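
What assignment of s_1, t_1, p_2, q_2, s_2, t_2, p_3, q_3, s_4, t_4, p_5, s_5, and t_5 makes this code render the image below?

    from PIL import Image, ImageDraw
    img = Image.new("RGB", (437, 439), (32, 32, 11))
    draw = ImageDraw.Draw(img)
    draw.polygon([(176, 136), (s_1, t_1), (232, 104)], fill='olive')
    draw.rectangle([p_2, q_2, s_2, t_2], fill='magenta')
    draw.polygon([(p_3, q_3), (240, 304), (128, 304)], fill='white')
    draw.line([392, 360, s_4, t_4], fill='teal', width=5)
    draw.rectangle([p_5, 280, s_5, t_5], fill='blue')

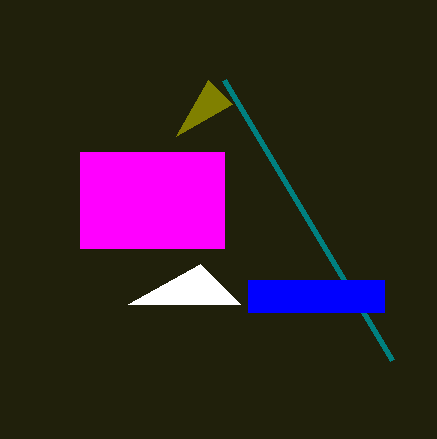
s_1 = 208; t_1 = 80; p_2 = 80; q_2 = 152; s_2 = 224; t_2 = 248; p_3 = 200; q_3 = 264; s_4 = 224; t_4 = 80; p_5 = 248; s_5 = 384; t_5 = 312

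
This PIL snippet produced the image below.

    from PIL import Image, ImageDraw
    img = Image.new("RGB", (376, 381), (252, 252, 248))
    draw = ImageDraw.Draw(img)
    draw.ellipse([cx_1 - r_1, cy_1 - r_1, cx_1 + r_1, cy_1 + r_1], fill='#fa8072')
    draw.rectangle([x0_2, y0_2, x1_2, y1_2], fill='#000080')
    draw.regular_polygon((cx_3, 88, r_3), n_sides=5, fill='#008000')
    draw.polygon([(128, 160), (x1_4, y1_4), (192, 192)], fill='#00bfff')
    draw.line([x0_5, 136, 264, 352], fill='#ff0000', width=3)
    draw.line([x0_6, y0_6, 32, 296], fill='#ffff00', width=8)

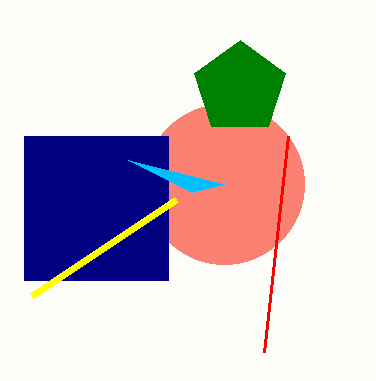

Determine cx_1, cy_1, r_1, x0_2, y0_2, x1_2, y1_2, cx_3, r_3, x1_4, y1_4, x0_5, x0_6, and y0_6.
cx_1 = 224, cy_1 = 184, r_1 = 80, x0_2 = 24, y0_2 = 136, x1_2 = 168, y1_2 = 280, cx_3 = 240, r_3 = 48, x1_4 = 224, y1_4 = 184, x0_5 = 288, x0_6 = 176, y0_6 = 200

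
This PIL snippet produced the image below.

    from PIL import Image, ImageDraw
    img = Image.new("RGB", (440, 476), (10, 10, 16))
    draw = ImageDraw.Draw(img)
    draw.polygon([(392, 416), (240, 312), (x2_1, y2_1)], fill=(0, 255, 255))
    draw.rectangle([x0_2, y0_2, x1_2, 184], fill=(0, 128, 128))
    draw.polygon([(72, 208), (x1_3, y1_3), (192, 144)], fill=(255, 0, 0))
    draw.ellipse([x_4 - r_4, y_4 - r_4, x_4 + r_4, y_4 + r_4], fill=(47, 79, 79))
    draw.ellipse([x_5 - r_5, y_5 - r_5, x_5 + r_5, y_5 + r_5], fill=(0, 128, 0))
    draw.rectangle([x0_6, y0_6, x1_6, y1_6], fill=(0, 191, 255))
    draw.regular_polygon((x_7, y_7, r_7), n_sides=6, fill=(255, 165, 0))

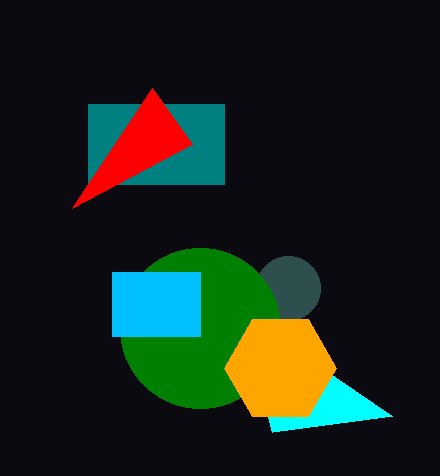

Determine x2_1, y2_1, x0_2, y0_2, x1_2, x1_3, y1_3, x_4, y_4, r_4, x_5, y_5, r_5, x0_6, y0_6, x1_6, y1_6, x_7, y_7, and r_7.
x2_1 = 272
y2_1 = 432
x0_2 = 88
y0_2 = 104
x1_2 = 224
x1_3 = 152
y1_3 = 88
x_4 = 288
y_4 = 288
r_4 = 32
x_5 = 200
y_5 = 328
r_5 = 80
x0_6 = 112
y0_6 = 272
x1_6 = 200
y1_6 = 336
x_7 = 280
y_7 = 368
r_7 = 56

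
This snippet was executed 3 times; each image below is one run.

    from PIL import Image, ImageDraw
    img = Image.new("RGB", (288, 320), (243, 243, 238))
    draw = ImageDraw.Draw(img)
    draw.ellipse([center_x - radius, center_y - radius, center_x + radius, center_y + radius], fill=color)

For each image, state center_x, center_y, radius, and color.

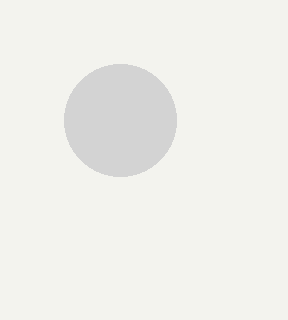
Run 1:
center_x = 120, center_y = 120, radius = 56, color = 'lightgray'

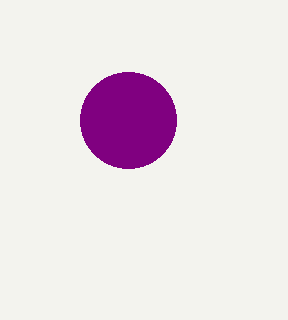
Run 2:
center_x = 128, center_y = 120, radius = 48, color = 'purple'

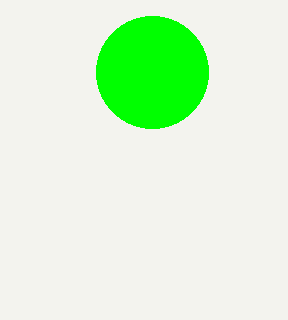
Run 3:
center_x = 152; center_y = 72; radius = 56; color = 'lime'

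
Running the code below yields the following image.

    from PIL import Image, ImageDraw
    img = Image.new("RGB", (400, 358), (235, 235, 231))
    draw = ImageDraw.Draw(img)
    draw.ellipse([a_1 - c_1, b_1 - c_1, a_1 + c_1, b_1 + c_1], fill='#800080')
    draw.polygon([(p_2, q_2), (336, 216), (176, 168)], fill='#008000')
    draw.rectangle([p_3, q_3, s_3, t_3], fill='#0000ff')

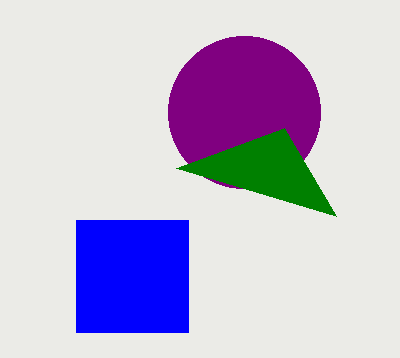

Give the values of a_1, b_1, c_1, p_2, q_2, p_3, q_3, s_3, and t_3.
a_1 = 244, b_1 = 112, c_1 = 76, p_2 = 284, q_2 = 128, p_3 = 76, q_3 = 220, s_3 = 188, t_3 = 332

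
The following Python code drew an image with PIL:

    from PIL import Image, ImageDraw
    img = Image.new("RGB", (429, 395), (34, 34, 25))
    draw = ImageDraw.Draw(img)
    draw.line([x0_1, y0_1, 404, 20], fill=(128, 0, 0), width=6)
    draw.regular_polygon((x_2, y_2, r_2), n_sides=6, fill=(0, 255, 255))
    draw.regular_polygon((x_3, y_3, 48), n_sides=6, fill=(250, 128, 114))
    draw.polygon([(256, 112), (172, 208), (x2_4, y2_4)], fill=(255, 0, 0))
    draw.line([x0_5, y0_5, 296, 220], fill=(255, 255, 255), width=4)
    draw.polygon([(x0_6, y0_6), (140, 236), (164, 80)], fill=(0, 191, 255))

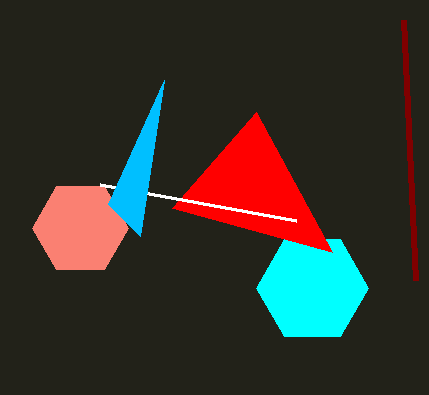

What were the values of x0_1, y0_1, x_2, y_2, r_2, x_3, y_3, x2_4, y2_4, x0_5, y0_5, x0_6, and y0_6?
x0_1 = 416; y0_1 = 280; x_2 = 312; y_2 = 288; r_2 = 56; x_3 = 80; y_3 = 228; x2_4 = 332; y2_4 = 252; x0_5 = 100; y0_5 = 184; x0_6 = 108; y0_6 = 204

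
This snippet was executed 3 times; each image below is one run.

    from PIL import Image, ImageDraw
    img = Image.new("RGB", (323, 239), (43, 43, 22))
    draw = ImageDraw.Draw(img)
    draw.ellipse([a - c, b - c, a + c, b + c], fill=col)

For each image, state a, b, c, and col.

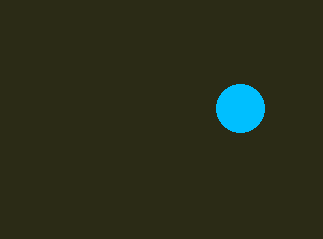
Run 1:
a = 240; b = 108; c = 24; col = 'deepskyblue'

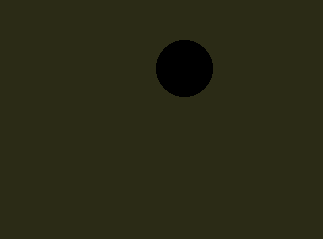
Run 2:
a = 184; b = 68; c = 28; col = 'black'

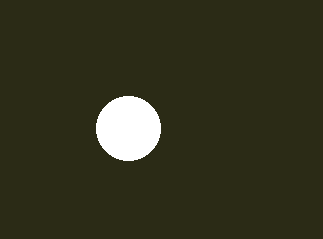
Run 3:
a = 128; b = 128; c = 32; col = 'white'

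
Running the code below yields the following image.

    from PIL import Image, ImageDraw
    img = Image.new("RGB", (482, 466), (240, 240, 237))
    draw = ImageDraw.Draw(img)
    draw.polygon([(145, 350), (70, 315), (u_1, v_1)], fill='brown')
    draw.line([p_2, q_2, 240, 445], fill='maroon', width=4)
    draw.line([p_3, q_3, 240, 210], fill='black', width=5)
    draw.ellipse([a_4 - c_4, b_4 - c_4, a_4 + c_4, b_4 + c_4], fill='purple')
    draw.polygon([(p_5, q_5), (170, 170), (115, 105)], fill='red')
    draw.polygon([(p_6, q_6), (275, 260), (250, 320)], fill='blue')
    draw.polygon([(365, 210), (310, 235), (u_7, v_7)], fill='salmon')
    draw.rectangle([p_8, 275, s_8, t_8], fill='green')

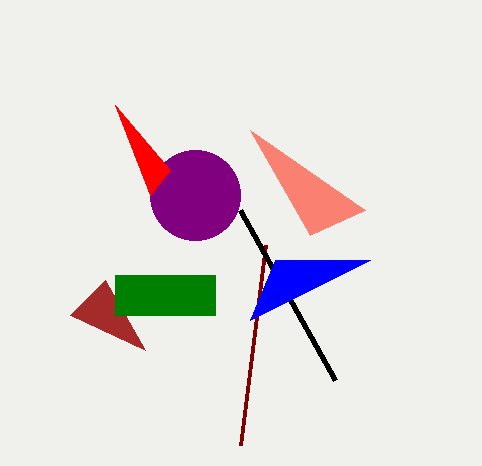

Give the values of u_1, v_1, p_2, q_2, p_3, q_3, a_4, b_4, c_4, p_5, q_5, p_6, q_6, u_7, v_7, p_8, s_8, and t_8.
u_1 = 105
v_1 = 280
p_2 = 265
q_2 = 245
p_3 = 335
q_3 = 380
a_4 = 195
b_4 = 195
c_4 = 45
p_5 = 150
q_5 = 195
p_6 = 370
q_6 = 260
u_7 = 250
v_7 = 130
p_8 = 115
s_8 = 215
t_8 = 315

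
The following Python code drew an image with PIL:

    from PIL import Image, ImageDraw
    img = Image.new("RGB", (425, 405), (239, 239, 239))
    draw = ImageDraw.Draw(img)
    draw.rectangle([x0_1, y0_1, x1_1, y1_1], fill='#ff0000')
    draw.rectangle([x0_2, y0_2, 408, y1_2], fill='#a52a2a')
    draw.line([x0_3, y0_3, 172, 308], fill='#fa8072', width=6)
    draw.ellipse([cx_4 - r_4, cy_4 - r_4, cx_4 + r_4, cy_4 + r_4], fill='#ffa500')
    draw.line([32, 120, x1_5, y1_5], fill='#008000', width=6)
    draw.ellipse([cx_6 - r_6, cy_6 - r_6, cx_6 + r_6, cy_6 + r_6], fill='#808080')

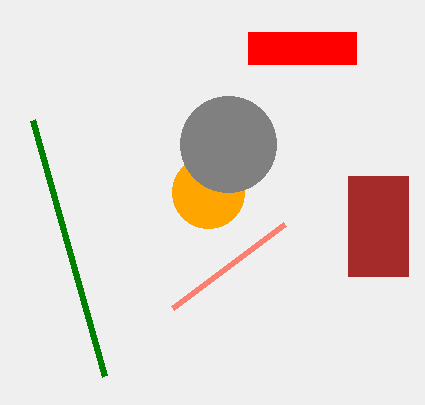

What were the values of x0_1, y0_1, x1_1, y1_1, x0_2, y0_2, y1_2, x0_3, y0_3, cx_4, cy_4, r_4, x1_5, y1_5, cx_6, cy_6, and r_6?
x0_1 = 248
y0_1 = 32
x1_1 = 356
y1_1 = 64
x0_2 = 348
y0_2 = 176
y1_2 = 276
x0_3 = 284
y0_3 = 224
cx_4 = 208
cy_4 = 192
r_4 = 36
x1_5 = 104
y1_5 = 376
cx_6 = 228
cy_6 = 144
r_6 = 48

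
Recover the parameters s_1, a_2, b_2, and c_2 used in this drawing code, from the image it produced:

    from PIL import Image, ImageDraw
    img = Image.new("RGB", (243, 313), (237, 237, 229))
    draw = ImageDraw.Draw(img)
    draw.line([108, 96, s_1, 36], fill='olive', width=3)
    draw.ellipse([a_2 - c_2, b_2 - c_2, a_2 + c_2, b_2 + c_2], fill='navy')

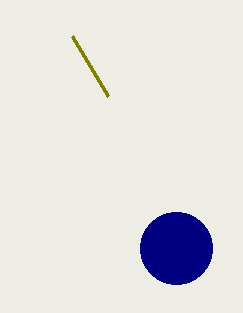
s_1 = 72, a_2 = 176, b_2 = 248, c_2 = 36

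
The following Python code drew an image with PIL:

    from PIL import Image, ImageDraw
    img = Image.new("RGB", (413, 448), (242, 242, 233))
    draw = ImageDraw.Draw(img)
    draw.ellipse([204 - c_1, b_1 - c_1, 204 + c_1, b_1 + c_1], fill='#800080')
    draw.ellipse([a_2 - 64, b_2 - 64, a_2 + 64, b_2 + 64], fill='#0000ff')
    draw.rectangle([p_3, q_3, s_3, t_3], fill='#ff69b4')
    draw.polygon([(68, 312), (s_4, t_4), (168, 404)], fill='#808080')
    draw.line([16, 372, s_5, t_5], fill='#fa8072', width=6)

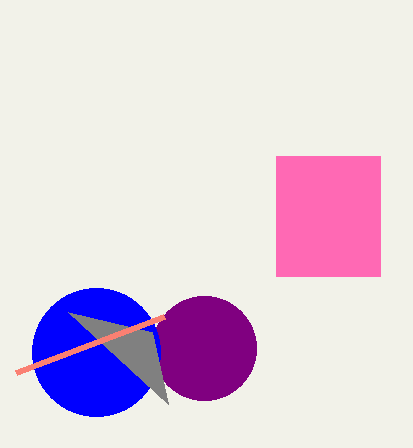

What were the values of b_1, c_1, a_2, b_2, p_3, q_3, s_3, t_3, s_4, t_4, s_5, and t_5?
b_1 = 348
c_1 = 52
a_2 = 96
b_2 = 352
p_3 = 276
q_3 = 156
s_3 = 380
t_3 = 276
s_4 = 152
t_4 = 332
s_5 = 164
t_5 = 316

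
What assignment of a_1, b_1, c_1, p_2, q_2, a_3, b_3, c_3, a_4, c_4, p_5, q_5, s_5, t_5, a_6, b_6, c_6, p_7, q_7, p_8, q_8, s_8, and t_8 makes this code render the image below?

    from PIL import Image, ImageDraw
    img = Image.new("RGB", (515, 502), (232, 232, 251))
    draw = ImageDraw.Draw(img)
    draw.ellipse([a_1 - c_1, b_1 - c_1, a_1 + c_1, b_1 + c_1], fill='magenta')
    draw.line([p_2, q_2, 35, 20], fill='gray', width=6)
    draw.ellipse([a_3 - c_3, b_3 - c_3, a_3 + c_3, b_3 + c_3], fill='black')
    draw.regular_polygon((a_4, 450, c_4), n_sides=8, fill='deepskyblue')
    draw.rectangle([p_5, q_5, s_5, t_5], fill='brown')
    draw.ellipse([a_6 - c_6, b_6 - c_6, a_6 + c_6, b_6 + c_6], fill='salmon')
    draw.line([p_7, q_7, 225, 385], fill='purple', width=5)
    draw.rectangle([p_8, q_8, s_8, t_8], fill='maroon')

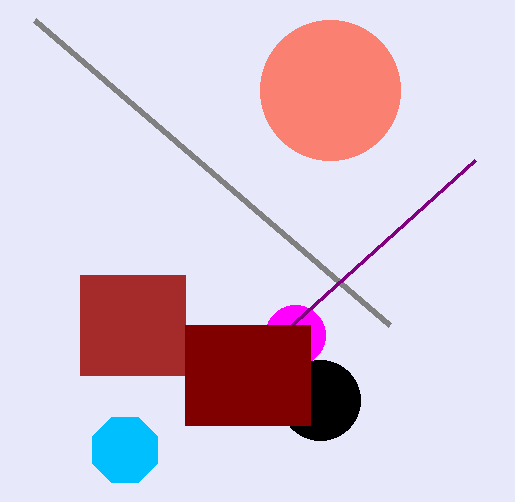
a_1 = 295
b_1 = 335
c_1 = 30
p_2 = 390
q_2 = 325
a_3 = 320
b_3 = 400
c_3 = 40
a_4 = 125
c_4 = 35
p_5 = 80
q_5 = 275
s_5 = 185
t_5 = 375
a_6 = 330
b_6 = 90
c_6 = 70
p_7 = 475
q_7 = 160
p_8 = 185
q_8 = 325
s_8 = 310
t_8 = 425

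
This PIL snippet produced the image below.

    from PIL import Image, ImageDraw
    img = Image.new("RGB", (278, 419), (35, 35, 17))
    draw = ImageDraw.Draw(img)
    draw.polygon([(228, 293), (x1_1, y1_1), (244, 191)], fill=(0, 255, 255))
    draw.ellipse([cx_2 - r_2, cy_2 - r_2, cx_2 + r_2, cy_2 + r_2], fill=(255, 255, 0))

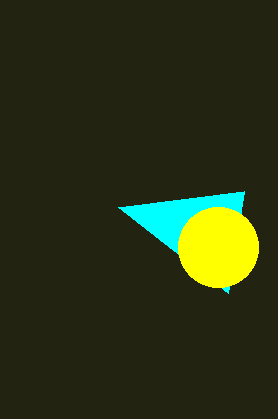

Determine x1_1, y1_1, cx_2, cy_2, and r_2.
x1_1 = 118
y1_1 = 207
cx_2 = 218
cy_2 = 247
r_2 = 40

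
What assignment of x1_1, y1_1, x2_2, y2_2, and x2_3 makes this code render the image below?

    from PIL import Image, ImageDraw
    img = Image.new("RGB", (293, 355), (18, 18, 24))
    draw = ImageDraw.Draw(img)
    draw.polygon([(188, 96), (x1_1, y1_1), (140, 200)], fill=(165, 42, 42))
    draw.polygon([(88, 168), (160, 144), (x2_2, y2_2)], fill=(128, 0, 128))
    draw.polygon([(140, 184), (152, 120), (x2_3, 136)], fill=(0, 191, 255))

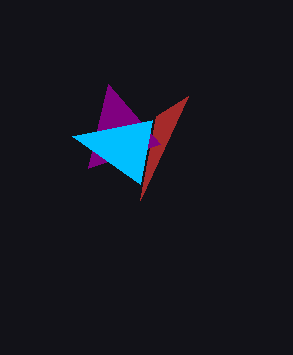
x1_1 = 156; y1_1 = 116; x2_2 = 108; y2_2 = 84; x2_3 = 72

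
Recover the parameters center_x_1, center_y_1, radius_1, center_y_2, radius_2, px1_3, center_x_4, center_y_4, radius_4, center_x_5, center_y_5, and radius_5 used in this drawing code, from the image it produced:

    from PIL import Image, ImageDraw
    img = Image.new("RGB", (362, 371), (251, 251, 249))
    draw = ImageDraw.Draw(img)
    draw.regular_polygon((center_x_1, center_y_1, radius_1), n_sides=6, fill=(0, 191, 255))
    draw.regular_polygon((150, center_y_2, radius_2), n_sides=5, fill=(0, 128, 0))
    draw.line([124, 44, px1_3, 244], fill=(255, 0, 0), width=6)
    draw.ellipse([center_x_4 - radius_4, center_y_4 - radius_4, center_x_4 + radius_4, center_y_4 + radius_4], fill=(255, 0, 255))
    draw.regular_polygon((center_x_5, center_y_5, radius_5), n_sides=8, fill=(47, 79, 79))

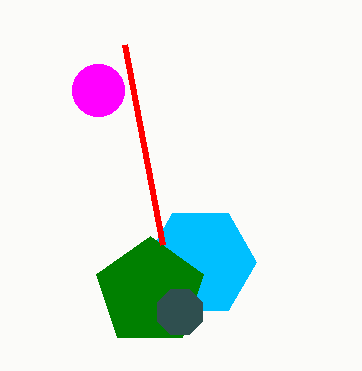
center_x_1 = 200
center_y_1 = 262
radius_1 = 56
center_y_2 = 292
radius_2 = 56
px1_3 = 162
center_x_4 = 98
center_y_4 = 90
radius_4 = 26
center_x_5 = 180
center_y_5 = 312
radius_5 = 24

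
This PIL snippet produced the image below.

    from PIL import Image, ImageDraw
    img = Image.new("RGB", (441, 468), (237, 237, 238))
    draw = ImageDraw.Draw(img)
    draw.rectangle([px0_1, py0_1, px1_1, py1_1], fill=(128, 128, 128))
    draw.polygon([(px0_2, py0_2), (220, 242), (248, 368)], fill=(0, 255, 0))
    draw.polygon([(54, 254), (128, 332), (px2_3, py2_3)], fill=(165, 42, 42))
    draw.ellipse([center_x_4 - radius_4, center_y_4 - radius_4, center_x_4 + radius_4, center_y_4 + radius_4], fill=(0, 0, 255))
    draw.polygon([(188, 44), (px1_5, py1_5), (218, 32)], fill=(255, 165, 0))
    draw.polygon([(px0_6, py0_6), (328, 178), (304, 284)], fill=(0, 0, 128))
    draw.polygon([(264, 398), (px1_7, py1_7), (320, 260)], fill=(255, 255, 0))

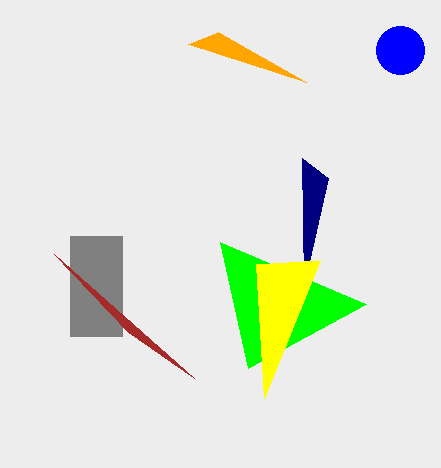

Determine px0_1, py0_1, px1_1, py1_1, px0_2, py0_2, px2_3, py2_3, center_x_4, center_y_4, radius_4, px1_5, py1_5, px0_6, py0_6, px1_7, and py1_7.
px0_1 = 70, py0_1 = 236, px1_1 = 122, py1_1 = 336, px0_2 = 366, py0_2 = 304, px2_3 = 194, py2_3 = 378, center_x_4 = 400, center_y_4 = 50, radius_4 = 24, px1_5 = 306, py1_5 = 82, px0_6 = 302, py0_6 = 158, px1_7 = 256, py1_7 = 264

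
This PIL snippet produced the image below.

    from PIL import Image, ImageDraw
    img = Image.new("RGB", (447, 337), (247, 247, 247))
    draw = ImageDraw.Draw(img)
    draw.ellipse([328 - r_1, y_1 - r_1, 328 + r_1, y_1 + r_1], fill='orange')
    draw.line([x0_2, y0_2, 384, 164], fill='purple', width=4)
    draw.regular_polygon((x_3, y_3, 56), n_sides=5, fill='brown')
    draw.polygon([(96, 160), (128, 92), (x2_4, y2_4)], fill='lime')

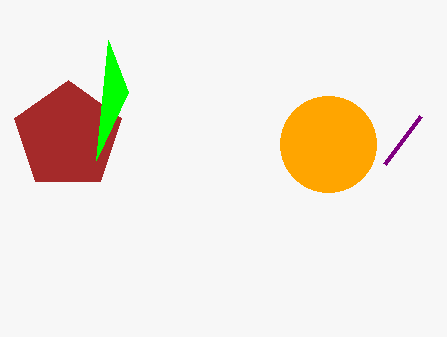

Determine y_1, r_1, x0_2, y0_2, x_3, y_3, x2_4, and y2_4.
y_1 = 144
r_1 = 48
x0_2 = 420
y0_2 = 116
x_3 = 68
y_3 = 136
x2_4 = 108
y2_4 = 40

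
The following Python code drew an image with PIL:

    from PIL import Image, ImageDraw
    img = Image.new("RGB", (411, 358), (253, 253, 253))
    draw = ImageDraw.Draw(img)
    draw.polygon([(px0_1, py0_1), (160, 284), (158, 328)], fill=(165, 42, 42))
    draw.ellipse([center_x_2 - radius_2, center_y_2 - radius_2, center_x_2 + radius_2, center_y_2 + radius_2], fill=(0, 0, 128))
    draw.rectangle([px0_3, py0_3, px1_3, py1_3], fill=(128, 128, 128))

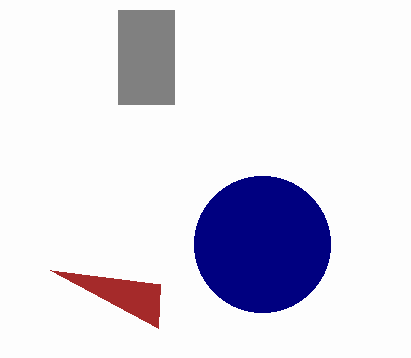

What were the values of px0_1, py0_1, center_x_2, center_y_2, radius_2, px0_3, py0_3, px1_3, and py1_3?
px0_1 = 50; py0_1 = 270; center_x_2 = 262; center_y_2 = 244; radius_2 = 68; px0_3 = 118; py0_3 = 10; px1_3 = 174; py1_3 = 104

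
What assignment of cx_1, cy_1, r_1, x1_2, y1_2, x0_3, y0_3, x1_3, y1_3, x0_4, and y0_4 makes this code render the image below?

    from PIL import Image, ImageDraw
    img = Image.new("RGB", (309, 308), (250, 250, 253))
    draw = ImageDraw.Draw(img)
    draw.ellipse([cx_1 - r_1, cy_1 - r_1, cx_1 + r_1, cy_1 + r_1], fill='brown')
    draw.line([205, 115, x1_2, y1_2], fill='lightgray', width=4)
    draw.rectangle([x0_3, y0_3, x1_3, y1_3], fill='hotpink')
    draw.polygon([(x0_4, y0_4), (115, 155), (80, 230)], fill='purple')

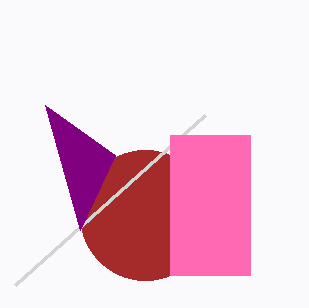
cx_1 = 145, cy_1 = 215, r_1 = 65, x1_2 = 15, y1_2 = 285, x0_3 = 170, y0_3 = 135, x1_3 = 250, y1_3 = 275, x0_4 = 45, y0_4 = 105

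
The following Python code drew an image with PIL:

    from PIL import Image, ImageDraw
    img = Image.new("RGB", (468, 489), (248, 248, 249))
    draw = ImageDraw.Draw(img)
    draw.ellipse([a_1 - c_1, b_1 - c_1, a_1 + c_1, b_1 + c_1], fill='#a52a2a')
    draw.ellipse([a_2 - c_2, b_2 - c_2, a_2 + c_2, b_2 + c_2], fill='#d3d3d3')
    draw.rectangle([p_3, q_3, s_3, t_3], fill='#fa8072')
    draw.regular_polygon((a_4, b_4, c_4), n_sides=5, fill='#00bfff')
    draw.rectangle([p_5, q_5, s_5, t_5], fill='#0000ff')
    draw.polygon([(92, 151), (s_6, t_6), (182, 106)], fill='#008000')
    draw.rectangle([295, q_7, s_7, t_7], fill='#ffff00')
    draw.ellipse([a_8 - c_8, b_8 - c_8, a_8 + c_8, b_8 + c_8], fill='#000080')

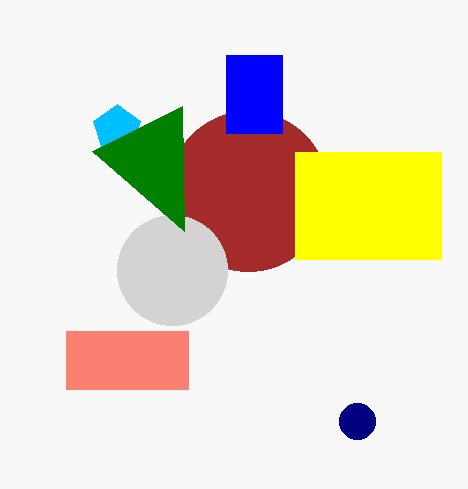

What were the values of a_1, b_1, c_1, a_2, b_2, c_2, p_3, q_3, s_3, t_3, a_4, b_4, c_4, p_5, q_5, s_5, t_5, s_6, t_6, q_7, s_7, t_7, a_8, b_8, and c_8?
a_1 = 248; b_1 = 191; c_1 = 80; a_2 = 172; b_2 = 270; c_2 = 55; p_3 = 66; q_3 = 331; s_3 = 188; t_3 = 389; a_4 = 117; b_4 = 129; c_4 = 25; p_5 = 226; q_5 = 55; s_5 = 282; t_5 = 133; s_6 = 184; t_6 = 231; q_7 = 152; s_7 = 441; t_7 = 259; a_8 = 357; b_8 = 421; c_8 = 18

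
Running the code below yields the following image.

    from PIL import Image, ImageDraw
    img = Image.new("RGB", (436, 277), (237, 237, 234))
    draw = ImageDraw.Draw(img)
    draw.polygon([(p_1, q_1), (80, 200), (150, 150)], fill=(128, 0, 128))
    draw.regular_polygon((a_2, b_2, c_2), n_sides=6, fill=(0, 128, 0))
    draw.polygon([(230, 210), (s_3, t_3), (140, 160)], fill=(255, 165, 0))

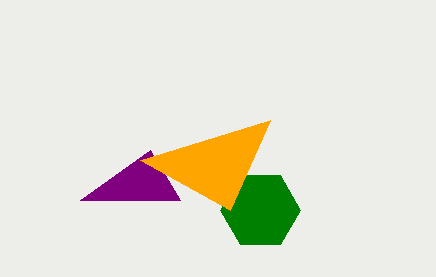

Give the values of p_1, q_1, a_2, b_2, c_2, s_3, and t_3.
p_1 = 180, q_1 = 200, a_2 = 260, b_2 = 210, c_2 = 40, s_3 = 270, t_3 = 120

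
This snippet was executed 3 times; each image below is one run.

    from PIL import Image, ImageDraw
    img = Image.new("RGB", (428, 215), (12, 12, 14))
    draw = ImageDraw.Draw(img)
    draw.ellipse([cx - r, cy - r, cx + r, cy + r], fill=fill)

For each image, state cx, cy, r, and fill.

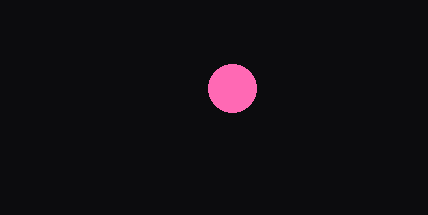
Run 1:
cx = 232; cy = 88; r = 24; fill = 'hotpink'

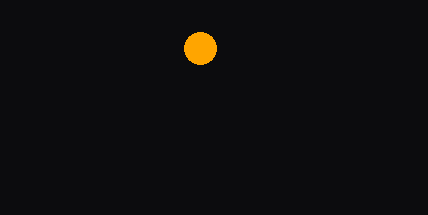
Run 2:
cx = 200; cy = 48; r = 16; fill = 'orange'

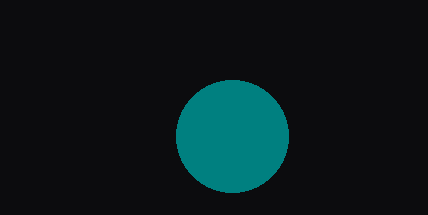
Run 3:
cx = 232, cy = 136, r = 56, fill = 'teal'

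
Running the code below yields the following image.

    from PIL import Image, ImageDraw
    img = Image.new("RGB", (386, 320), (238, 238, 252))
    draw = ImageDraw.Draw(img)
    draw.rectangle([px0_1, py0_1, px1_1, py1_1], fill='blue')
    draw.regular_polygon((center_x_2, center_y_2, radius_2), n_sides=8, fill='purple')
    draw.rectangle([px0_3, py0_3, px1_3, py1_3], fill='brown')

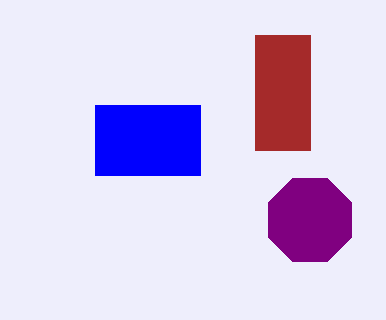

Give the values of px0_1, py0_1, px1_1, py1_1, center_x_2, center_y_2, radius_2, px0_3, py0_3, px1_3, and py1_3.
px0_1 = 95, py0_1 = 105, px1_1 = 200, py1_1 = 175, center_x_2 = 310, center_y_2 = 220, radius_2 = 45, px0_3 = 255, py0_3 = 35, px1_3 = 310, py1_3 = 150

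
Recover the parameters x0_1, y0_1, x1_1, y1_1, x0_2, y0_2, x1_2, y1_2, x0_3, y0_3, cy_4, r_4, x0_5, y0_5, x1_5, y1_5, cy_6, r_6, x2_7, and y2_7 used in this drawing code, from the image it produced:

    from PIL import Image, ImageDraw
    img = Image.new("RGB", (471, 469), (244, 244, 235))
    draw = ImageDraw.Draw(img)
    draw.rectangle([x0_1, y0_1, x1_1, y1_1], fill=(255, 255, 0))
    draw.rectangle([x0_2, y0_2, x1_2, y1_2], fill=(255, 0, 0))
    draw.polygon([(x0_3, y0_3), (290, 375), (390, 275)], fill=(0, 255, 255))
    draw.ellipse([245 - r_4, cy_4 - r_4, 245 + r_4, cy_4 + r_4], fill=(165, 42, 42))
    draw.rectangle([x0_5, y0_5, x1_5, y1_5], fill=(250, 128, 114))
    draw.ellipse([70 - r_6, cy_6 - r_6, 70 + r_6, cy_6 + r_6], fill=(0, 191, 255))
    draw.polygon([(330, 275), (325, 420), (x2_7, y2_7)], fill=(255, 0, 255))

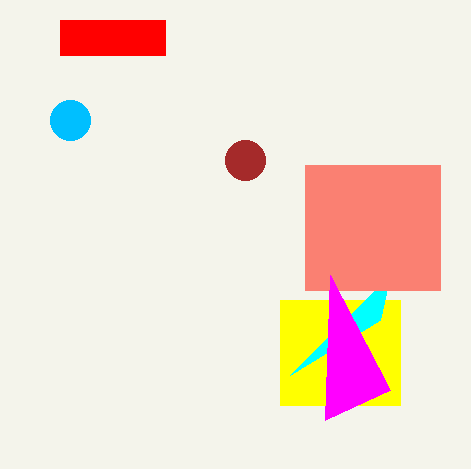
x0_1 = 280
y0_1 = 300
x1_1 = 400
y1_1 = 405
x0_2 = 60
y0_2 = 20
x1_2 = 165
y1_2 = 55
x0_3 = 380
y0_3 = 320
cy_4 = 160
r_4 = 20
x0_5 = 305
y0_5 = 165
x1_5 = 440
y1_5 = 290
cy_6 = 120
r_6 = 20
x2_7 = 390
y2_7 = 390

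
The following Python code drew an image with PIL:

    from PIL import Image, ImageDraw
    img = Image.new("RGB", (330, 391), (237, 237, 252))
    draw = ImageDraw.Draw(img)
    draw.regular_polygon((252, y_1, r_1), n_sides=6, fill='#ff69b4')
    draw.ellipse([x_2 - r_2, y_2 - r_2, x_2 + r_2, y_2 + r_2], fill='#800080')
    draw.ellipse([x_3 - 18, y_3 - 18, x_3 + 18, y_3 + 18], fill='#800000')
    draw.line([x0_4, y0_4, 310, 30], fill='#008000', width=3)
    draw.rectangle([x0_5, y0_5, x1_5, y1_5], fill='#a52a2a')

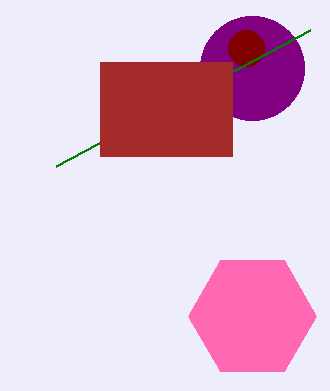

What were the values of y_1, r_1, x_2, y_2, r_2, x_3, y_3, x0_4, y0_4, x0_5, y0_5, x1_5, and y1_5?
y_1 = 316
r_1 = 64
x_2 = 252
y_2 = 68
r_2 = 52
x_3 = 246
y_3 = 48
x0_4 = 56
y0_4 = 166
x0_5 = 100
y0_5 = 62
x1_5 = 232
y1_5 = 156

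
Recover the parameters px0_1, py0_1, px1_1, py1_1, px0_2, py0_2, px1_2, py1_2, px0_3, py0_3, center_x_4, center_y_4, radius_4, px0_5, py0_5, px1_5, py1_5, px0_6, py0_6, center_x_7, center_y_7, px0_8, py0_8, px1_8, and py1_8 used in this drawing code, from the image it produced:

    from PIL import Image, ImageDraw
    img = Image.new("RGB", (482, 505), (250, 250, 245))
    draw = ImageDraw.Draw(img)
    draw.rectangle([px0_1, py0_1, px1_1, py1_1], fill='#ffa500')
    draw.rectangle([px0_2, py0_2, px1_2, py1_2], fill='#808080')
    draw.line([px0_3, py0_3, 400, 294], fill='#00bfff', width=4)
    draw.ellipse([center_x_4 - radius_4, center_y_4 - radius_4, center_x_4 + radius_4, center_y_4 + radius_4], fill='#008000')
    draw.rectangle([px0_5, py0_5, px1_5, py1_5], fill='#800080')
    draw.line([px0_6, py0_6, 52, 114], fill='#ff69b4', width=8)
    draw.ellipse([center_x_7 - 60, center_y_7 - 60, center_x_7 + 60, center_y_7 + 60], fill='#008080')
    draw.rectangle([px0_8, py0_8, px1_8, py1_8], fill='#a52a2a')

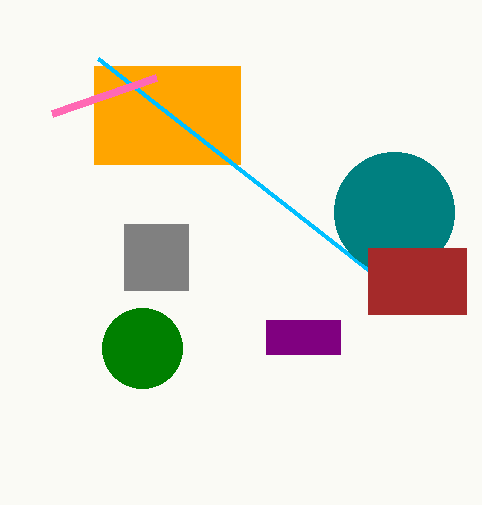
px0_1 = 94
py0_1 = 66
px1_1 = 240
py1_1 = 164
px0_2 = 124
py0_2 = 224
px1_2 = 188
py1_2 = 290
px0_3 = 98
py0_3 = 58
center_x_4 = 142
center_y_4 = 348
radius_4 = 40
px0_5 = 266
py0_5 = 320
px1_5 = 340
py1_5 = 354
px0_6 = 156
py0_6 = 78
center_x_7 = 394
center_y_7 = 212
px0_8 = 368
py0_8 = 248
px1_8 = 466
py1_8 = 314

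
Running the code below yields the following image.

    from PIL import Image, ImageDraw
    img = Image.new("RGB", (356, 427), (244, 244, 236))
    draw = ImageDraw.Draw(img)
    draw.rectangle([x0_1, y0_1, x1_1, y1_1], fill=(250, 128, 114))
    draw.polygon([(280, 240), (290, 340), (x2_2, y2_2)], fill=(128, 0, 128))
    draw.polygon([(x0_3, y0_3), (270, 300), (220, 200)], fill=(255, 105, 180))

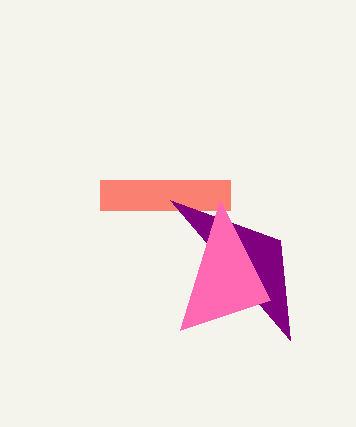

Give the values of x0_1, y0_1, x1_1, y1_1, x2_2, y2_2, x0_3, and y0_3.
x0_1 = 100, y0_1 = 180, x1_1 = 230, y1_1 = 210, x2_2 = 170, y2_2 = 200, x0_3 = 180, y0_3 = 330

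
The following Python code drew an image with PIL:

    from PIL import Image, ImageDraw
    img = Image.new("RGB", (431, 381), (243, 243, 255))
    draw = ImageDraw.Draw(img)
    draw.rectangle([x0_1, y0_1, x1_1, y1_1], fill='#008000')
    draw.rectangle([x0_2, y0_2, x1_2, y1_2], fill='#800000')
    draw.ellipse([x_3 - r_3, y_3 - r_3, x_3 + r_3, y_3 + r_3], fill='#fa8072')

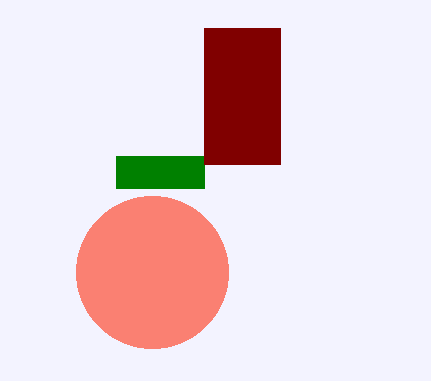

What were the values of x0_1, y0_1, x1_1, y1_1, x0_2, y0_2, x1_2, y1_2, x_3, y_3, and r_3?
x0_1 = 116; y0_1 = 156; x1_1 = 204; y1_1 = 188; x0_2 = 204; y0_2 = 28; x1_2 = 280; y1_2 = 164; x_3 = 152; y_3 = 272; r_3 = 76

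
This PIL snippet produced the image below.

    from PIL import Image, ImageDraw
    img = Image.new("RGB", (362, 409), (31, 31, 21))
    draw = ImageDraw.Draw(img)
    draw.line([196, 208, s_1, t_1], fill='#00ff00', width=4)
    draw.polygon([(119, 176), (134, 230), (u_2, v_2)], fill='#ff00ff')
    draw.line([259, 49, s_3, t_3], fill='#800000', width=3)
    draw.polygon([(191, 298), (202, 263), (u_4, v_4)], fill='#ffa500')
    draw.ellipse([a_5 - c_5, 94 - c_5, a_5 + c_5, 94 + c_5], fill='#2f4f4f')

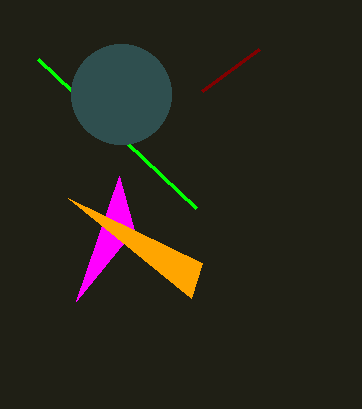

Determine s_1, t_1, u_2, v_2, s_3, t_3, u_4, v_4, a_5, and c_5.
s_1 = 38
t_1 = 59
u_2 = 76
v_2 = 301
s_3 = 202
t_3 = 91
u_4 = 68
v_4 = 198
a_5 = 121
c_5 = 50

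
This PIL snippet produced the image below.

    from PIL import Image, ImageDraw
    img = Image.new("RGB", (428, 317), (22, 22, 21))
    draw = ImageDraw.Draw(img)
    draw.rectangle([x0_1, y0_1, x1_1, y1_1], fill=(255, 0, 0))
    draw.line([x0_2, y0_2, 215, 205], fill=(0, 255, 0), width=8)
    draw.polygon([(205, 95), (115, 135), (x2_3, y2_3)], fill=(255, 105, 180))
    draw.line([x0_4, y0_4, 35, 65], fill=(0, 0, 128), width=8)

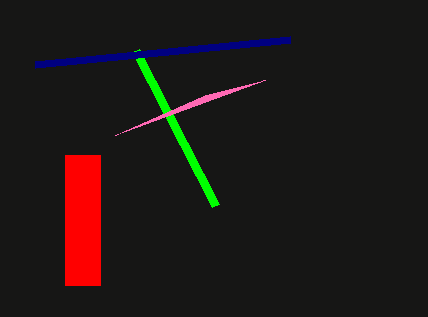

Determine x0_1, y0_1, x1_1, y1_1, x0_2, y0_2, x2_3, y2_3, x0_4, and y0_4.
x0_1 = 65, y0_1 = 155, x1_1 = 100, y1_1 = 285, x0_2 = 135, y0_2 = 50, x2_3 = 265, y2_3 = 80, x0_4 = 290, y0_4 = 40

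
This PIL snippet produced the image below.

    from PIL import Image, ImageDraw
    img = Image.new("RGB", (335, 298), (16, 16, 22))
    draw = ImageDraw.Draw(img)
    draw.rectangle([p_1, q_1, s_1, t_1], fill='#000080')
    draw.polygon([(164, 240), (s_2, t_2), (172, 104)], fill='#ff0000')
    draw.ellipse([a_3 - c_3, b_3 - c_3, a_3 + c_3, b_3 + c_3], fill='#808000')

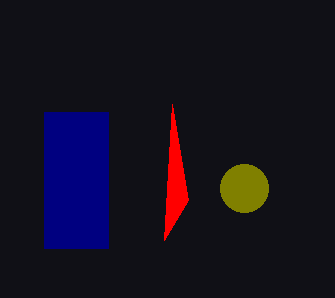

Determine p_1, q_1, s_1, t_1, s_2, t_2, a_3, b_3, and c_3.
p_1 = 44, q_1 = 112, s_1 = 108, t_1 = 248, s_2 = 188, t_2 = 200, a_3 = 244, b_3 = 188, c_3 = 24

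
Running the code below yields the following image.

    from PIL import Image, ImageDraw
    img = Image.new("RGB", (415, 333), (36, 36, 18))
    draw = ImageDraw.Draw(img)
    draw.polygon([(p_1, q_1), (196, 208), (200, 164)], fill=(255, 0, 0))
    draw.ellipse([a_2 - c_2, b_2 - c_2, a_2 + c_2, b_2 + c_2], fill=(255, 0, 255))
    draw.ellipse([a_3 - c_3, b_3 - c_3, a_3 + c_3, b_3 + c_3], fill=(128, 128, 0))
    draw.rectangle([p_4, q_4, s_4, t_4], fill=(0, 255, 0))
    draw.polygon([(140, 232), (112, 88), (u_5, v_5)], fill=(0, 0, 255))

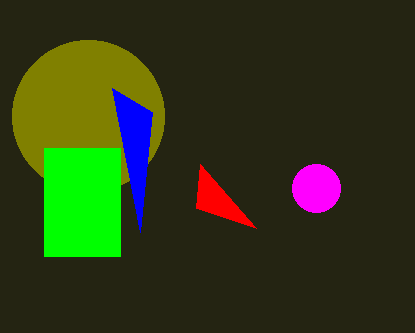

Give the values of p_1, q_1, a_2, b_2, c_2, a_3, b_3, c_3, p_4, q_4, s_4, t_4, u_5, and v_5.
p_1 = 256; q_1 = 228; a_2 = 316; b_2 = 188; c_2 = 24; a_3 = 88; b_3 = 116; c_3 = 76; p_4 = 44; q_4 = 148; s_4 = 120; t_4 = 256; u_5 = 152; v_5 = 112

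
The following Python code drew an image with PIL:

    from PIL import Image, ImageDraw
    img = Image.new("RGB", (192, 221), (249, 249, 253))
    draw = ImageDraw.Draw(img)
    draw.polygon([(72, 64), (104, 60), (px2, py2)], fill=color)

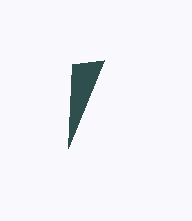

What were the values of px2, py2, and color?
px2 = 68
py2 = 148
color = 'darkslategray'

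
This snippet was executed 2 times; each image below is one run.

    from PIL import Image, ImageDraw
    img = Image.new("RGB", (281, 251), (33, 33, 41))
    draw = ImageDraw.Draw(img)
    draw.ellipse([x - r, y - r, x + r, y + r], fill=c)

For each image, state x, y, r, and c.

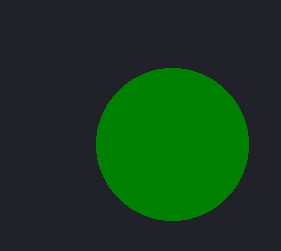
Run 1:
x = 172; y = 144; r = 76; c = 'green'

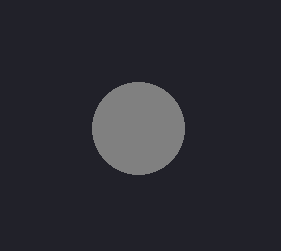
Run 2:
x = 138
y = 128
r = 46
c = 'gray'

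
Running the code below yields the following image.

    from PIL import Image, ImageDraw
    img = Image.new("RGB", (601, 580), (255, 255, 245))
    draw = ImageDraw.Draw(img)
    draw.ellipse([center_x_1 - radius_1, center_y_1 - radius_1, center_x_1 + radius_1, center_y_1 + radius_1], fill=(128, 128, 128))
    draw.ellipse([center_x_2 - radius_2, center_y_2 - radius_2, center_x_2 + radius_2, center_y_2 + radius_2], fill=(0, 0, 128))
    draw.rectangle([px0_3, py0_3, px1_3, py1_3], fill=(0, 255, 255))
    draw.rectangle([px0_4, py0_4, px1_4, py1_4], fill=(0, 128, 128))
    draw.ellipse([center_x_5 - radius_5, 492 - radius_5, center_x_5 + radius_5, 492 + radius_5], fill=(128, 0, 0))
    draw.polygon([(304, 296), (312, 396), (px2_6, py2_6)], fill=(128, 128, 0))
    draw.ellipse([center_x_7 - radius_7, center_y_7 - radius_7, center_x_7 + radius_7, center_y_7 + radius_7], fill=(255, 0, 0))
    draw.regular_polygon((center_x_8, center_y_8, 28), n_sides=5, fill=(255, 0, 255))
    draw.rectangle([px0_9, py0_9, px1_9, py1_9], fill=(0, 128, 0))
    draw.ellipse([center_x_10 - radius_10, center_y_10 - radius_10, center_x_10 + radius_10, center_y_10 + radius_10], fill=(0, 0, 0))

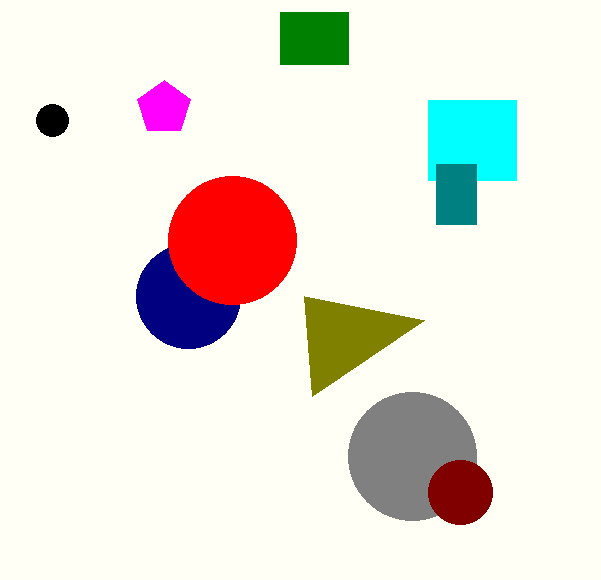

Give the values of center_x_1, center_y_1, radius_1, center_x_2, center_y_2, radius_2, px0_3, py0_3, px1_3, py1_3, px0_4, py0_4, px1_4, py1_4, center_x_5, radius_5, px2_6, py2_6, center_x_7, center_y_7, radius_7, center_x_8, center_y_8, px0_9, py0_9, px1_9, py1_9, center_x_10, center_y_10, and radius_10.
center_x_1 = 412, center_y_1 = 456, radius_1 = 64, center_x_2 = 188, center_y_2 = 296, radius_2 = 52, px0_3 = 428, py0_3 = 100, px1_3 = 516, py1_3 = 180, px0_4 = 436, py0_4 = 164, px1_4 = 476, py1_4 = 224, center_x_5 = 460, radius_5 = 32, px2_6 = 424, py2_6 = 320, center_x_7 = 232, center_y_7 = 240, radius_7 = 64, center_x_8 = 164, center_y_8 = 108, px0_9 = 280, py0_9 = 12, px1_9 = 348, py1_9 = 64, center_x_10 = 52, center_y_10 = 120, radius_10 = 16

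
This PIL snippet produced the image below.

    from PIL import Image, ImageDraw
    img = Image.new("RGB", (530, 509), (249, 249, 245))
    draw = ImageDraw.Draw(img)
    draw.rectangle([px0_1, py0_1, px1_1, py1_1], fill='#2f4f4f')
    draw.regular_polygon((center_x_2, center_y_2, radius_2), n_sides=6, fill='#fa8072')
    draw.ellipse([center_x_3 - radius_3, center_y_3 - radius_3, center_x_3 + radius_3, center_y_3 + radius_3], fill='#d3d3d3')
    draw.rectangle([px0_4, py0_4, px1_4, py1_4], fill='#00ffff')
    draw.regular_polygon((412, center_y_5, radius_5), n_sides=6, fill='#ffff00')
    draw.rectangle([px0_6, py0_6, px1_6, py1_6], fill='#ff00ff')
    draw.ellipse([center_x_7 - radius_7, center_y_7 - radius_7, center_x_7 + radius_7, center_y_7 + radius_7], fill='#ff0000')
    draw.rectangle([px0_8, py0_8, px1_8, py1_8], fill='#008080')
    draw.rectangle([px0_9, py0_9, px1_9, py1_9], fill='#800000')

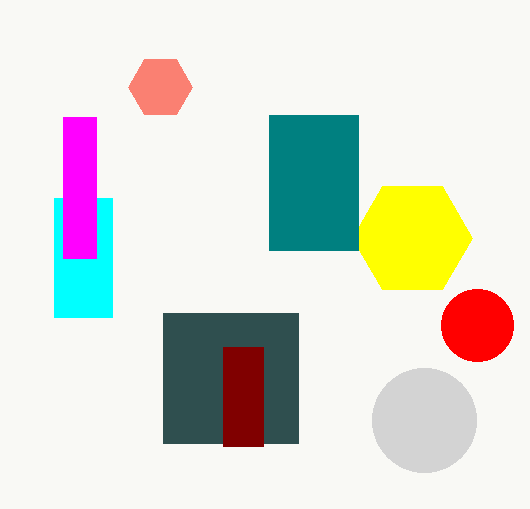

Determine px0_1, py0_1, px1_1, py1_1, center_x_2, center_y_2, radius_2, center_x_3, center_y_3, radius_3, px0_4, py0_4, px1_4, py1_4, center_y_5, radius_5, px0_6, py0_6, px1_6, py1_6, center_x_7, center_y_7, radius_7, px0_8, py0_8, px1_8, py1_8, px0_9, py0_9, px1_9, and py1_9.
px0_1 = 163, py0_1 = 313, px1_1 = 298, py1_1 = 443, center_x_2 = 160, center_y_2 = 87, radius_2 = 32, center_x_3 = 424, center_y_3 = 420, radius_3 = 52, px0_4 = 54, py0_4 = 198, px1_4 = 112, py1_4 = 317, center_y_5 = 238, radius_5 = 60, px0_6 = 63, py0_6 = 117, px1_6 = 96, py1_6 = 258, center_x_7 = 477, center_y_7 = 325, radius_7 = 36, px0_8 = 269, py0_8 = 115, px1_8 = 358, py1_8 = 250, px0_9 = 223, py0_9 = 347, px1_9 = 263, py1_9 = 446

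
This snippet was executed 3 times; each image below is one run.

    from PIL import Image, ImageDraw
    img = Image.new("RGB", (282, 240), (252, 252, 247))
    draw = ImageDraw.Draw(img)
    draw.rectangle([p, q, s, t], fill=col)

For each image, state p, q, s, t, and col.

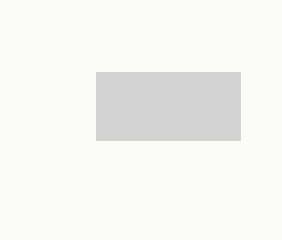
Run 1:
p = 96; q = 72; s = 240; t = 140; col = 'lightgray'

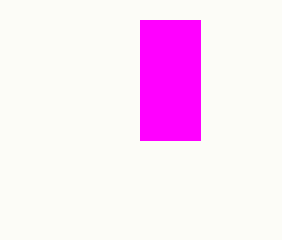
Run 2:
p = 140; q = 20; s = 200; t = 140; col = 'magenta'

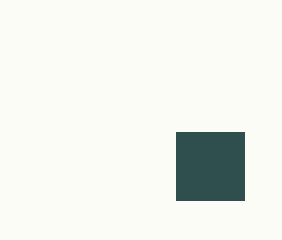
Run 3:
p = 176; q = 132; s = 244; t = 200; col = 'darkslategray'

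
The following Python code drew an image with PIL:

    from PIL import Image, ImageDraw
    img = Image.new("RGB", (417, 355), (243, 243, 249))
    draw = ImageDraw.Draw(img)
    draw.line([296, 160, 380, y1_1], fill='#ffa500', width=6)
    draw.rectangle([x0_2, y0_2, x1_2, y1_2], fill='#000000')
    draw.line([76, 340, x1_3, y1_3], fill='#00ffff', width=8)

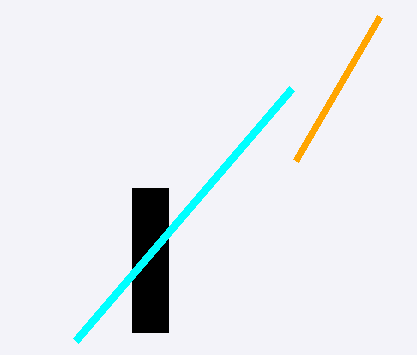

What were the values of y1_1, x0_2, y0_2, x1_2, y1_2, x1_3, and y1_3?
y1_1 = 16, x0_2 = 132, y0_2 = 188, x1_2 = 168, y1_2 = 332, x1_3 = 292, y1_3 = 88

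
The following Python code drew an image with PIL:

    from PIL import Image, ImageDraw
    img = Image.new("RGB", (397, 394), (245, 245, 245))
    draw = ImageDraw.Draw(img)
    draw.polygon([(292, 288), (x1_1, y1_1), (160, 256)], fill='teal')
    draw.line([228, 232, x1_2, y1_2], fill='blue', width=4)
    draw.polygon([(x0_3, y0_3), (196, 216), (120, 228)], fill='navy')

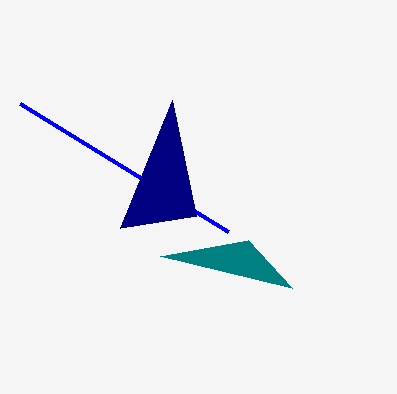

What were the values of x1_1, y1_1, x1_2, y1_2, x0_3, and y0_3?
x1_1 = 248, y1_1 = 240, x1_2 = 20, y1_2 = 104, x0_3 = 172, y0_3 = 100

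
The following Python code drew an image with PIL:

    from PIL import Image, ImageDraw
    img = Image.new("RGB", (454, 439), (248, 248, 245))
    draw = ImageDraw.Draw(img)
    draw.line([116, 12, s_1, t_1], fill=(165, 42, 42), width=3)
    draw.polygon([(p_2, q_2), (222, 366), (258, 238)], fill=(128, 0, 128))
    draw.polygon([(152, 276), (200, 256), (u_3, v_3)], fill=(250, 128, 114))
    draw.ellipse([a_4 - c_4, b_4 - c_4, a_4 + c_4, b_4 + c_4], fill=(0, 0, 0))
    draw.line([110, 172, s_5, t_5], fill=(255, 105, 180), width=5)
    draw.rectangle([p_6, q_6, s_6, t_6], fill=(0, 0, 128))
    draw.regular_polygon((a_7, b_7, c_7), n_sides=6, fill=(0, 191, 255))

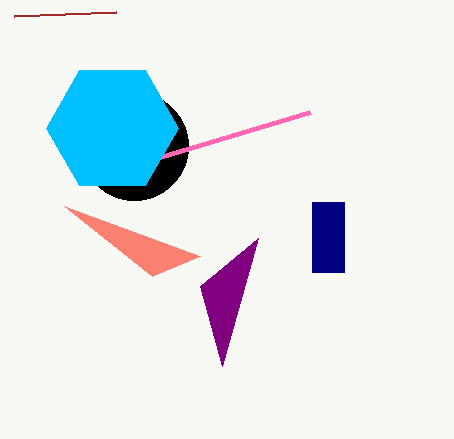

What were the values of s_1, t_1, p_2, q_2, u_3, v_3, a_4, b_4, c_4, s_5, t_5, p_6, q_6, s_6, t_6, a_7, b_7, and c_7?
s_1 = 14; t_1 = 16; p_2 = 200; q_2 = 286; u_3 = 64; v_3 = 206; a_4 = 134; b_4 = 146; c_4 = 54; s_5 = 310; t_5 = 112; p_6 = 312; q_6 = 202; s_6 = 344; t_6 = 272; a_7 = 112; b_7 = 128; c_7 = 66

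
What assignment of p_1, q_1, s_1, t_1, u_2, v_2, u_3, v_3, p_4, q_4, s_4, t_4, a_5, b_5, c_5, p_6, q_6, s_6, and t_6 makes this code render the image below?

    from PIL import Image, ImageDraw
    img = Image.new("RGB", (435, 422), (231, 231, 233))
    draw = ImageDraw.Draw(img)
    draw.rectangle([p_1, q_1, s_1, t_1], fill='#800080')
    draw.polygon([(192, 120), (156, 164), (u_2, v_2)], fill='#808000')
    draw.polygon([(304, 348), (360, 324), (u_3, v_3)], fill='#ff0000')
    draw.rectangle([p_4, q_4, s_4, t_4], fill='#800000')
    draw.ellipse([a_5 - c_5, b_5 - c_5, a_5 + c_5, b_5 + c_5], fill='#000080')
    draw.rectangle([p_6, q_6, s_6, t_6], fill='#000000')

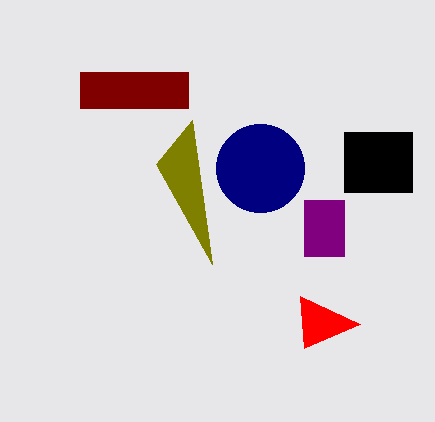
p_1 = 304, q_1 = 200, s_1 = 344, t_1 = 256, u_2 = 212, v_2 = 264, u_3 = 300, v_3 = 296, p_4 = 80, q_4 = 72, s_4 = 188, t_4 = 108, a_5 = 260, b_5 = 168, c_5 = 44, p_6 = 344, q_6 = 132, s_6 = 412, t_6 = 192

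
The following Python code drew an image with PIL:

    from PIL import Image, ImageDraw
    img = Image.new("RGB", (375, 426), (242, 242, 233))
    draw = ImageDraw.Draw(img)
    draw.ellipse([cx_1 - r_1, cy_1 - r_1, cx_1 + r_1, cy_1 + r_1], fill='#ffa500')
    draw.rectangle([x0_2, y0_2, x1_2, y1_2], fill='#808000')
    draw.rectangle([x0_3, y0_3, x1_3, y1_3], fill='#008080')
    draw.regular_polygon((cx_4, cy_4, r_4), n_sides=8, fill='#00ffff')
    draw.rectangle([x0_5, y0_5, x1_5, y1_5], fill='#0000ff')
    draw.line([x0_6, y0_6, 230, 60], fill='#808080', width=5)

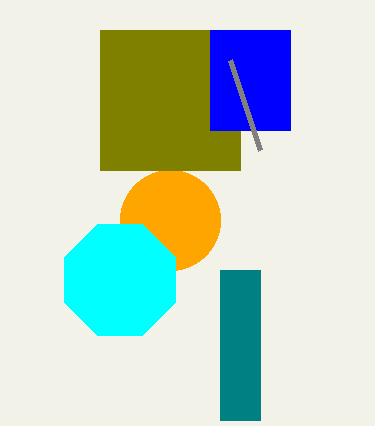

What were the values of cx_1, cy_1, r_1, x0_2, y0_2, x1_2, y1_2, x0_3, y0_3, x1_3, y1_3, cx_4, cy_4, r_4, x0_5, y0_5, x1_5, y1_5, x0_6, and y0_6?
cx_1 = 170
cy_1 = 220
r_1 = 50
x0_2 = 100
y0_2 = 30
x1_2 = 240
y1_2 = 170
x0_3 = 220
y0_3 = 270
x1_3 = 260
y1_3 = 420
cx_4 = 120
cy_4 = 280
r_4 = 60
x0_5 = 210
y0_5 = 30
x1_5 = 290
y1_5 = 130
x0_6 = 260
y0_6 = 150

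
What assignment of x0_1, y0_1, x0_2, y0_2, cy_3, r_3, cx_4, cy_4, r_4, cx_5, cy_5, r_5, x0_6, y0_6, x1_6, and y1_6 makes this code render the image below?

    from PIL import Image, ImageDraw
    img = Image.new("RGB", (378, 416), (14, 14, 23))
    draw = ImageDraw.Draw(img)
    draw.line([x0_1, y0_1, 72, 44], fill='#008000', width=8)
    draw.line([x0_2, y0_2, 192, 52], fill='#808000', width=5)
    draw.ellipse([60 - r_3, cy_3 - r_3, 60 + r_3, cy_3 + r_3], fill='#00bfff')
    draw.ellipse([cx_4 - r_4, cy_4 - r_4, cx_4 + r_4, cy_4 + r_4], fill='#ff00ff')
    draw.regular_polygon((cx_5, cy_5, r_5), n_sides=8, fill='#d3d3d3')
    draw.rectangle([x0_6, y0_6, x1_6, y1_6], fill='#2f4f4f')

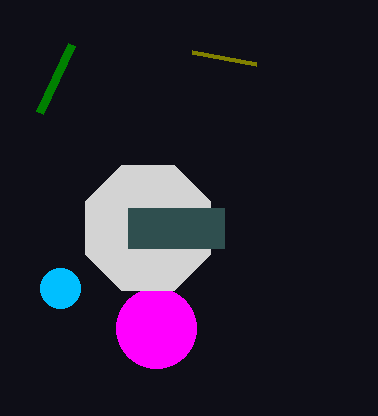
x0_1 = 40, y0_1 = 112, x0_2 = 256, y0_2 = 64, cy_3 = 288, r_3 = 20, cx_4 = 156, cy_4 = 328, r_4 = 40, cx_5 = 148, cy_5 = 228, r_5 = 68, x0_6 = 128, y0_6 = 208, x1_6 = 224, y1_6 = 248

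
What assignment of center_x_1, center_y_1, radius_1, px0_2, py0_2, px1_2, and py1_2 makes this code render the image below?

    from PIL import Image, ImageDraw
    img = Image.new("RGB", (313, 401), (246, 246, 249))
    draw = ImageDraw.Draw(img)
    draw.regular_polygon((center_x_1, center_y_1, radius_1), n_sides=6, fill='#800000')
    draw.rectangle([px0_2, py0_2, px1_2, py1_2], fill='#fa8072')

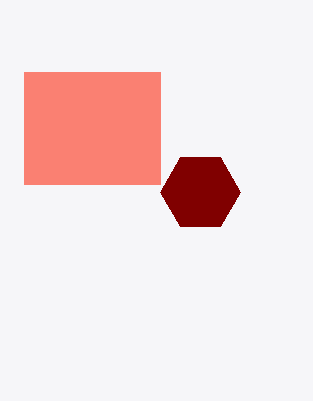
center_x_1 = 200
center_y_1 = 192
radius_1 = 40
px0_2 = 24
py0_2 = 72
px1_2 = 160
py1_2 = 184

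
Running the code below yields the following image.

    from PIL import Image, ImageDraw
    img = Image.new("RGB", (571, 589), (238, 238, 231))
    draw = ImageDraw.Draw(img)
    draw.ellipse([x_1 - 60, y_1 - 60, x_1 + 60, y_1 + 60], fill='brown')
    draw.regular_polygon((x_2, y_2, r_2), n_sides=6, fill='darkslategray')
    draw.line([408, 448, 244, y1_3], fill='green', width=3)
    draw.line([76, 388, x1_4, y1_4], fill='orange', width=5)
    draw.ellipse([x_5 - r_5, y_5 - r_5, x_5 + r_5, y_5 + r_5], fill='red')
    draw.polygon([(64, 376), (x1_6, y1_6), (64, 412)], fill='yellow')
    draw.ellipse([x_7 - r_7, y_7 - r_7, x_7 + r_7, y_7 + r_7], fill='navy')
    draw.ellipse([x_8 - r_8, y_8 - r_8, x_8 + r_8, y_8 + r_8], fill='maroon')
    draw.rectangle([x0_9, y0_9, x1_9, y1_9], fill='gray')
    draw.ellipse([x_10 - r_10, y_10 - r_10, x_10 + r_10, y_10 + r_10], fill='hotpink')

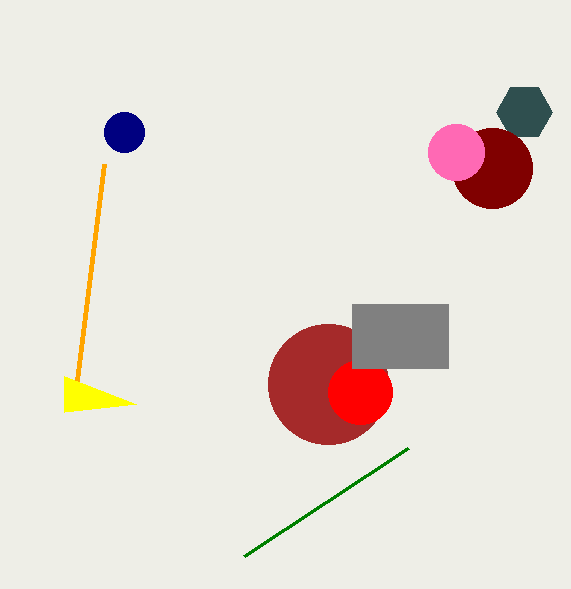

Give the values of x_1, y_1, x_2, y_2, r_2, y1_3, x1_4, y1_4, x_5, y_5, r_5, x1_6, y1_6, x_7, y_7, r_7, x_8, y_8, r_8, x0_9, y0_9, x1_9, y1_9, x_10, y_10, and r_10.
x_1 = 328, y_1 = 384, x_2 = 524, y_2 = 112, r_2 = 28, y1_3 = 556, x1_4 = 104, y1_4 = 164, x_5 = 360, y_5 = 392, r_5 = 32, x1_6 = 136, y1_6 = 404, x_7 = 124, y_7 = 132, r_7 = 20, x_8 = 492, y_8 = 168, r_8 = 40, x0_9 = 352, y0_9 = 304, x1_9 = 448, y1_9 = 368, x_10 = 456, y_10 = 152, r_10 = 28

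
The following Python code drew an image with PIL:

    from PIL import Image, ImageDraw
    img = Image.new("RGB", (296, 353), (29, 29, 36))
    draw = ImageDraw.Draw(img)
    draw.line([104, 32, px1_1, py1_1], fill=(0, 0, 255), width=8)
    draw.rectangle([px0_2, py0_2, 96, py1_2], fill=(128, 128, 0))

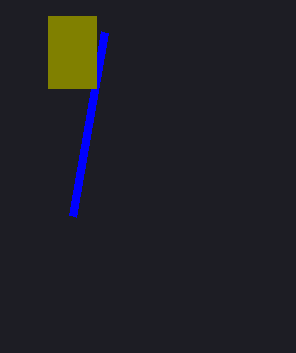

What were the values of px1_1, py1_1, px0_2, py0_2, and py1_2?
px1_1 = 72, py1_1 = 216, px0_2 = 48, py0_2 = 16, py1_2 = 88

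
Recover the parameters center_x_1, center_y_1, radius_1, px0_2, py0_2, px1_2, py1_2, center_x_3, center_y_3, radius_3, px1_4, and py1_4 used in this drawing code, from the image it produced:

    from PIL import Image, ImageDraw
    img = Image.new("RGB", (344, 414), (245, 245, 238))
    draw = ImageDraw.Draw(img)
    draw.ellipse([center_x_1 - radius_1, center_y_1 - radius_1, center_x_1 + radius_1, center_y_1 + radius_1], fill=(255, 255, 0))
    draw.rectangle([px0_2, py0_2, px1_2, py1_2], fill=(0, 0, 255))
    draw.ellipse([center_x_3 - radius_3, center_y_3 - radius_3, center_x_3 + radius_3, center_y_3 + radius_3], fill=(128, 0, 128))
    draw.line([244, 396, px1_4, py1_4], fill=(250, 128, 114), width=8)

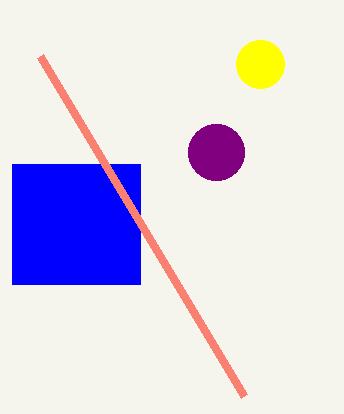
center_x_1 = 260, center_y_1 = 64, radius_1 = 24, px0_2 = 12, py0_2 = 164, px1_2 = 140, py1_2 = 284, center_x_3 = 216, center_y_3 = 152, radius_3 = 28, px1_4 = 40, py1_4 = 56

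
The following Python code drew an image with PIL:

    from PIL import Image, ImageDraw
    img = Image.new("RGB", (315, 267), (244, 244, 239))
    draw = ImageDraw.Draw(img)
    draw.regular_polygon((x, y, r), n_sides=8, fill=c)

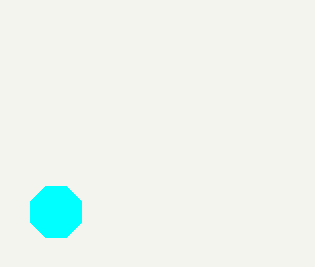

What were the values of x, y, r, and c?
x = 56; y = 212; r = 28; c = 'cyan'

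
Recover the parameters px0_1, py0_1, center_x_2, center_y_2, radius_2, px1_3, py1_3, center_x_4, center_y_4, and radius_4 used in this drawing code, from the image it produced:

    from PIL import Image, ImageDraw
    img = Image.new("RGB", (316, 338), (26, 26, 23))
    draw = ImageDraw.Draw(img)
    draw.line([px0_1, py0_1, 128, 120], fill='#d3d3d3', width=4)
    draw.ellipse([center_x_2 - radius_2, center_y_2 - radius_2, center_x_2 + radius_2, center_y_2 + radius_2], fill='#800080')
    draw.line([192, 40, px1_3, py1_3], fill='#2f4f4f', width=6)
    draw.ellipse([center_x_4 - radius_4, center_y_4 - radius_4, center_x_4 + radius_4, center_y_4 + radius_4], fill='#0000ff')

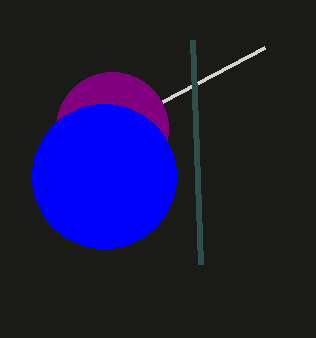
px0_1 = 264
py0_1 = 48
center_x_2 = 112
center_y_2 = 128
radius_2 = 56
px1_3 = 200
py1_3 = 264
center_x_4 = 104
center_y_4 = 176
radius_4 = 72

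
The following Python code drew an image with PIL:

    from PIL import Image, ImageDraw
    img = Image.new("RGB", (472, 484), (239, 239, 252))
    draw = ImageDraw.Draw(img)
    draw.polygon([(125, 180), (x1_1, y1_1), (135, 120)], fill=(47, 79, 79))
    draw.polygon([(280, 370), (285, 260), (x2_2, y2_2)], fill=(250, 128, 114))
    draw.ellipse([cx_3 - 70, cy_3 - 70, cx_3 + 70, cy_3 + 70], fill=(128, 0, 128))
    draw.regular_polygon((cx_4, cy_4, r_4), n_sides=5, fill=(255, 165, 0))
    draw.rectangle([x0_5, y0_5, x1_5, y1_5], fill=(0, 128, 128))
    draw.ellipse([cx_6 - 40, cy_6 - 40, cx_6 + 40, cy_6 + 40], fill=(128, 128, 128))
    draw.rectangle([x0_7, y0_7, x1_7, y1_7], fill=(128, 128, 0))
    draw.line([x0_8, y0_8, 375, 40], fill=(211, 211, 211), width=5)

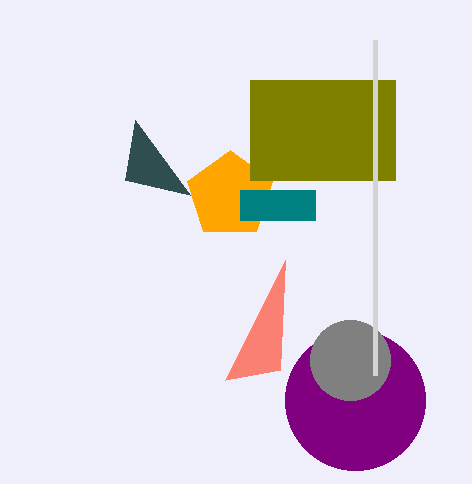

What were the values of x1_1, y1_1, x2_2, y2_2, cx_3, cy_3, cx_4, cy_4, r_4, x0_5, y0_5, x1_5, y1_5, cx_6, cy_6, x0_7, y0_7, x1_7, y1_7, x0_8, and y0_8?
x1_1 = 190; y1_1 = 195; x2_2 = 225; y2_2 = 380; cx_3 = 355; cy_3 = 400; cx_4 = 230; cy_4 = 195; r_4 = 45; x0_5 = 240; y0_5 = 190; x1_5 = 315; y1_5 = 220; cx_6 = 350; cy_6 = 360; x0_7 = 250; y0_7 = 80; x1_7 = 395; y1_7 = 180; x0_8 = 375; y0_8 = 375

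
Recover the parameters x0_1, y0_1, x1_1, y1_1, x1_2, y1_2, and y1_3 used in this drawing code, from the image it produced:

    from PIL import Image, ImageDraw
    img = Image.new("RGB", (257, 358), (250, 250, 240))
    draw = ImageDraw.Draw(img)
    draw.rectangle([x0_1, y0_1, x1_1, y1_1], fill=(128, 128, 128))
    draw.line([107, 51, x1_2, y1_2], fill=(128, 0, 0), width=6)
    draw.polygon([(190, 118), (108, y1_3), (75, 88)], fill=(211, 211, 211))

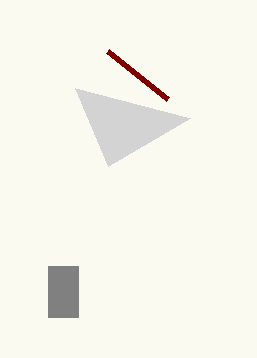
x0_1 = 48
y0_1 = 266
x1_1 = 78
y1_1 = 317
x1_2 = 167
y1_2 = 99
y1_3 = 166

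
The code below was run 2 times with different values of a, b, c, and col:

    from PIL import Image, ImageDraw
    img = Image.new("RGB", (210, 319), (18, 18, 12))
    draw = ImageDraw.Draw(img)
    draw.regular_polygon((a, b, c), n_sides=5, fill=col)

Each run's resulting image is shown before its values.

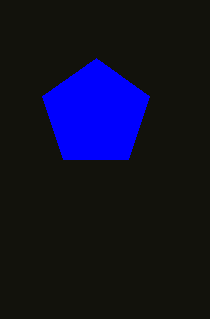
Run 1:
a = 96; b = 114; c = 56; col = 'blue'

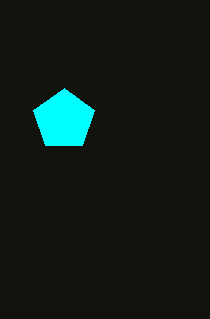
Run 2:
a = 64, b = 120, c = 32, col = 'cyan'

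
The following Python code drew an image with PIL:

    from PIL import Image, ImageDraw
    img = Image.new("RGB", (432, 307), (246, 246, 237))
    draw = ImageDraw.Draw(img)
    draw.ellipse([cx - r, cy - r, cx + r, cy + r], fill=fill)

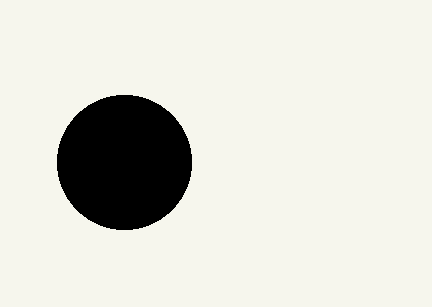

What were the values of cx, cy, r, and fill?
cx = 124
cy = 162
r = 67
fill = 'black'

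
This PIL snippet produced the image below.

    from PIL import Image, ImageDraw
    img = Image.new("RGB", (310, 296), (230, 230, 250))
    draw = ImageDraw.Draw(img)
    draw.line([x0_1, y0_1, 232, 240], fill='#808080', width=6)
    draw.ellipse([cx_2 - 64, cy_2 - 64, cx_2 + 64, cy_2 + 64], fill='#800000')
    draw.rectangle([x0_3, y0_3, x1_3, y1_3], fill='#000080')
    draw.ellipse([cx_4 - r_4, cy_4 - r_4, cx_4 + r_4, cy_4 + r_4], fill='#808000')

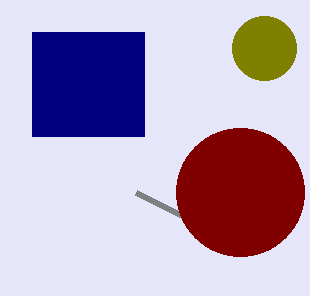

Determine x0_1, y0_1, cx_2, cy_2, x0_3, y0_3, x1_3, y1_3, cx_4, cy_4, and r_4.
x0_1 = 136, y0_1 = 192, cx_2 = 240, cy_2 = 192, x0_3 = 32, y0_3 = 32, x1_3 = 144, y1_3 = 136, cx_4 = 264, cy_4 = 48, r_4 = 32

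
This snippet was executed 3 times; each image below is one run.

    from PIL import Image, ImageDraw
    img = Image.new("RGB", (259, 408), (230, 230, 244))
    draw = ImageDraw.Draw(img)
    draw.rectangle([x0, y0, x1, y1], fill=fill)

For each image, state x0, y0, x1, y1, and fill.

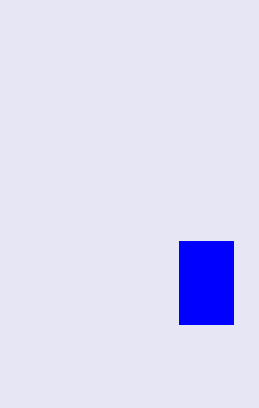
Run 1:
x0 = 179; y0 = 241; x1 = 233; y1 = 324; fill = 'blue'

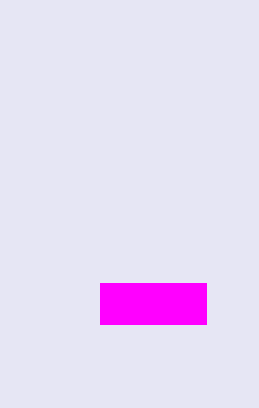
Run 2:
x0 = 100; y0 = 283; x1 = 206; y1 = 324; fill = 'magenta'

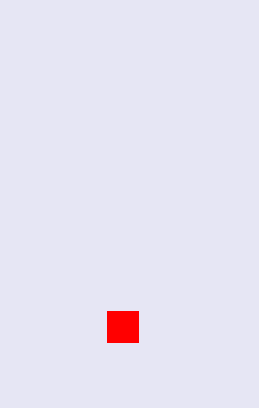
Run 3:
x0 = 107, y0 = 311, x1 = 138, y1 = 342, fill = 'red'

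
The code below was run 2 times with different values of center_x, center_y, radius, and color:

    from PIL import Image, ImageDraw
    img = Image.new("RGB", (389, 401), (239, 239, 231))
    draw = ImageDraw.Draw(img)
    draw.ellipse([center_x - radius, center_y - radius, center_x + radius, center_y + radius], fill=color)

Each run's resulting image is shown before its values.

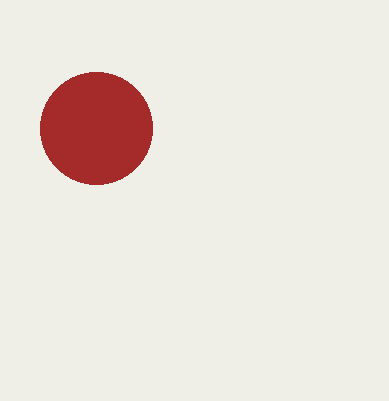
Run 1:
center_x = 96
center_y = 128
radius = 56
color = 'brown'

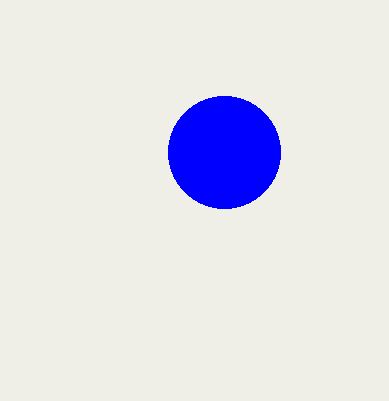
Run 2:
center_x = 224
center_y = 152
radius = 56
color = 'blue'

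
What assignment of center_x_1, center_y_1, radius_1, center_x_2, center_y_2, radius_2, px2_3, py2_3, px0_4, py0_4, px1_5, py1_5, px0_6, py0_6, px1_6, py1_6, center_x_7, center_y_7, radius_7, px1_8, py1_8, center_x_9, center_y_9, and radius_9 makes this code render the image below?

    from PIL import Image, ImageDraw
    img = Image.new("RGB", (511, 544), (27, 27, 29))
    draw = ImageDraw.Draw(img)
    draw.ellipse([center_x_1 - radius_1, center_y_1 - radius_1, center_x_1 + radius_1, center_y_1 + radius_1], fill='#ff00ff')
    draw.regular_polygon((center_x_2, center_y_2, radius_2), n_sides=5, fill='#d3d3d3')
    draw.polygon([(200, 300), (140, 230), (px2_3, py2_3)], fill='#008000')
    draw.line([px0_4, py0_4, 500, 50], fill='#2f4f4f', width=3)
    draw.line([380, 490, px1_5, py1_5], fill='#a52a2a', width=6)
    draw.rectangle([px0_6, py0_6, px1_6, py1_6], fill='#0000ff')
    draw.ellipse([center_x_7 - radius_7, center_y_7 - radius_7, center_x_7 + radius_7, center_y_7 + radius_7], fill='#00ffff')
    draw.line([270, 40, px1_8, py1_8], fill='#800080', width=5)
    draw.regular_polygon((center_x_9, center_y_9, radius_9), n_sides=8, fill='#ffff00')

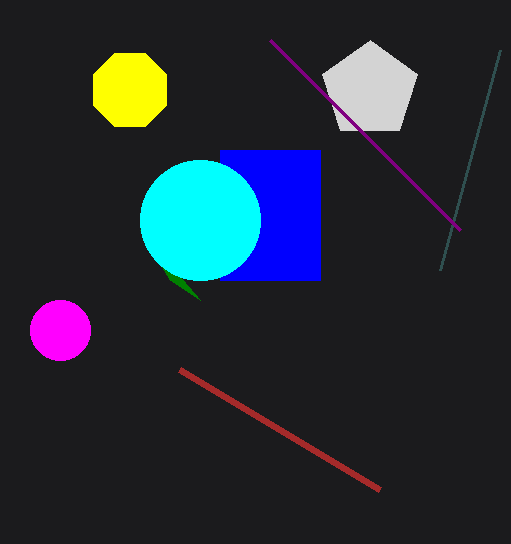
center_x_1 = 60
center_y_1 = 330
radius_1 = 30
center_x_2 = 370
center_y_2 = 90
radius_2 = 50
px2_3 = 170
py2_3 = 280
px0_4 = 440
py0_4 = 270
px1_5 = 180
py1_5 = 370
px0_6 = 220
py0_6 = 150
px1_6 = 320
py1_6 = 280
center_x_7 = 200
center_y_7 = 220
radius_7 = 60
px1_8 = 460
py1_8 = 230
center_x_9 = 130
center_y_9 = 90
radius_9 = 40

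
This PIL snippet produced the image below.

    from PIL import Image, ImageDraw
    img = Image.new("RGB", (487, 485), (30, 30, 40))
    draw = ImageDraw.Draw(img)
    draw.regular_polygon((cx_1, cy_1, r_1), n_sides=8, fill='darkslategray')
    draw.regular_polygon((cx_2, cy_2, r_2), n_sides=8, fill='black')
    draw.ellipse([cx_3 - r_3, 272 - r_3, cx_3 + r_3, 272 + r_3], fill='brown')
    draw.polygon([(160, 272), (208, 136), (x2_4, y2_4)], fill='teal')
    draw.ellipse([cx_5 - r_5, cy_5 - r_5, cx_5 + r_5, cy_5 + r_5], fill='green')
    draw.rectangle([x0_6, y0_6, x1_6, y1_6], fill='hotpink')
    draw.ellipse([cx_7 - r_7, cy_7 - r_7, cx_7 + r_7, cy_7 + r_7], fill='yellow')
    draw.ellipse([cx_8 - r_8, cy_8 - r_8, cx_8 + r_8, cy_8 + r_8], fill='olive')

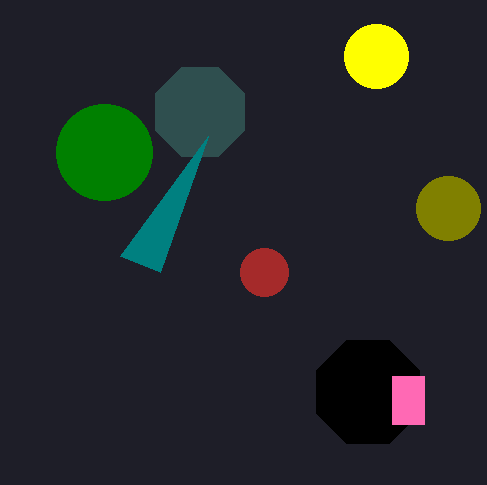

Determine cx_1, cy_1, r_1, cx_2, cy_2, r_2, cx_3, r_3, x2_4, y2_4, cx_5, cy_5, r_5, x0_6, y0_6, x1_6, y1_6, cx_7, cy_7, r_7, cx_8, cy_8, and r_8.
cx_1 = 200
cy_1 = 112
r_1 = 48
cx_2 = 368
cy_2 = 392
r_2 = 56
cx_3 = 264
r_3 = 24
x2_4 = 120
y2_4 = 256
cx_5 = 104
cy_5 = 152
r_5 = 48
x0_6 = 392
y0_6 = 376
x1_6 = 424
y1_6 = 424
cx_7 = 376
cy_7 = 56
r_7 = 32
cx_8 = 448
cy_8 = 208
r_8 = 32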